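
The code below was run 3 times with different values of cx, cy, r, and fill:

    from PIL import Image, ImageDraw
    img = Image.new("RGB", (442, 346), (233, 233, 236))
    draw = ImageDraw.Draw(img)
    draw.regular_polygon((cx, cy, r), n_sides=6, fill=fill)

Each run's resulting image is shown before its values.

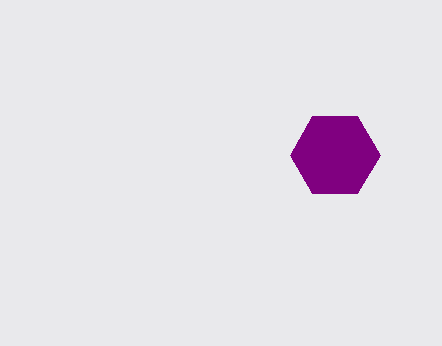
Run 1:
cx = 335
cy = 155
r = 45
fill = 'purple'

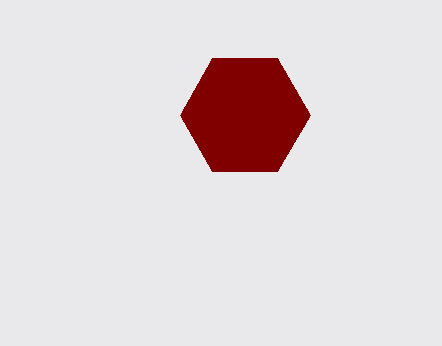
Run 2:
cx = 245, cy = 115, r = 65, fill = 'maroon'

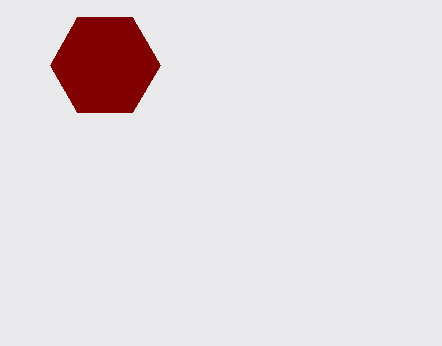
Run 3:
cx = 105; cy = 65; r = 55; fill = 'maroon'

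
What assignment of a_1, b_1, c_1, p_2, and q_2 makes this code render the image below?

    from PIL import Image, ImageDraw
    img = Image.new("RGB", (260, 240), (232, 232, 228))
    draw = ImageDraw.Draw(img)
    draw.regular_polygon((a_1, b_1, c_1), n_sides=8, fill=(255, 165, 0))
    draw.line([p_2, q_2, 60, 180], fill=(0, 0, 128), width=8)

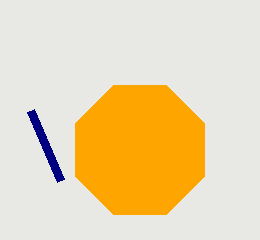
a_1 = 140; b_1 = 150; c_1 = 70; p_2 = 30; q_2 = 110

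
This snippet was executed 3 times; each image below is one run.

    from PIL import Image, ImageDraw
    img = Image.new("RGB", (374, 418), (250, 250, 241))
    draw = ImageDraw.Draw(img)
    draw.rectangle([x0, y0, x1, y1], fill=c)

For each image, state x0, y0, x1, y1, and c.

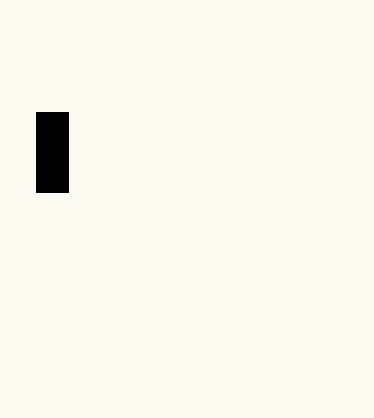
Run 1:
x0 = 36
y0 = 112
x1 = 68
y1 = 192
c = 'black'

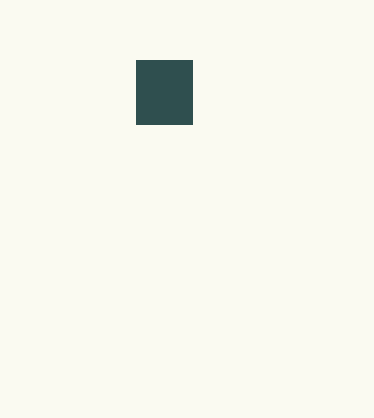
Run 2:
x0 = 136; y0 = 60; x1 = 192; y1 = 124; c = 'darkslategray'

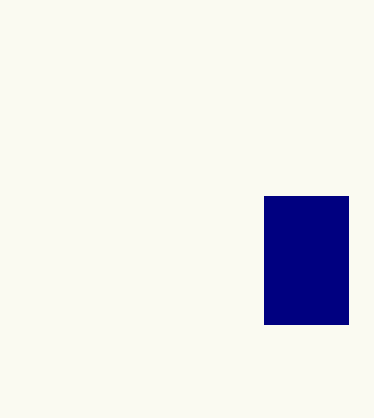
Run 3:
x0 = 264, y0 = 196, x1 = 348, y1 = 324, c = 'navy'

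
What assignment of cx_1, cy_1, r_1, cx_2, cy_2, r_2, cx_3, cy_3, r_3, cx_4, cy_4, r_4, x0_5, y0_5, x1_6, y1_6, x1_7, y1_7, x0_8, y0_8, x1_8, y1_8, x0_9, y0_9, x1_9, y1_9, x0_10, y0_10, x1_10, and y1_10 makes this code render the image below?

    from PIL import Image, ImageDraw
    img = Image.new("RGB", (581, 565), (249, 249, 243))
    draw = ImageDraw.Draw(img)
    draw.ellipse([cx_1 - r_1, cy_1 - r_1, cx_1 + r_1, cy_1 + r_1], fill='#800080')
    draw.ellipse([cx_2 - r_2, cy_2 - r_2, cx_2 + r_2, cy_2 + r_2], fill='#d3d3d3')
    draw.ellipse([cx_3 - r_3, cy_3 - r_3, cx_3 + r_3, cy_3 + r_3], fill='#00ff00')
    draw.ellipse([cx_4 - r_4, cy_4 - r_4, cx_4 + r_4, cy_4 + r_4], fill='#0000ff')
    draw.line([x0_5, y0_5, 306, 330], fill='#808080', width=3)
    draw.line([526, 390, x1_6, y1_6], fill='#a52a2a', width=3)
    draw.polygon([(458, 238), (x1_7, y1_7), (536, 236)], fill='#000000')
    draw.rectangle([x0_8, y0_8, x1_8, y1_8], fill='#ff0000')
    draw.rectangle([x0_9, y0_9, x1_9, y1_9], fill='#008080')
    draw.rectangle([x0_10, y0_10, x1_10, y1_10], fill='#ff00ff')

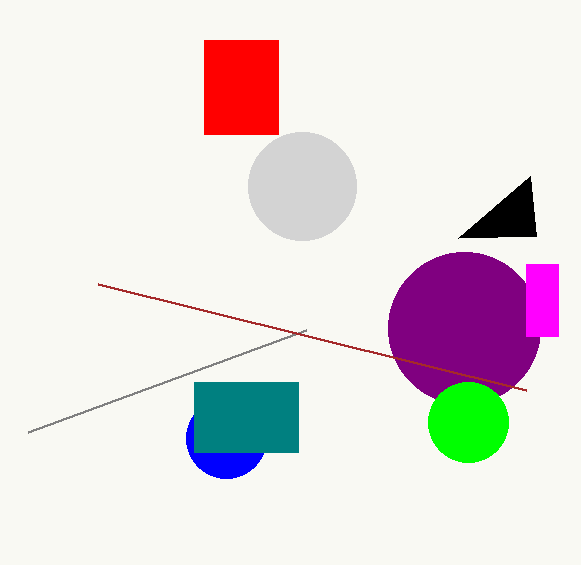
cx_1 = 464; cy_1 = 328; r_1 = 76; cx_2 = 302; cy_2 = 186; r_2 = 54; cx_3 = 468; cy_3 = 422; r_3 = 40; cx_4 = 226; cy_4 = 438; r_4 = 40; x0_5 = 28; y0_5 = 432; x1_6 = 98; y1_6 = 284; x1_7 = 530; y1_7 = 176; x0_8 = 204; y0_8 = 40; x1_8 = 278; y1_8 = 134; x0_9 = 194; y0_9 = 382; x1_9 = 298; y1_9 = 452; x0_10 = 526; y0_10 = 264; x1_10 = 558; y1_10 = 336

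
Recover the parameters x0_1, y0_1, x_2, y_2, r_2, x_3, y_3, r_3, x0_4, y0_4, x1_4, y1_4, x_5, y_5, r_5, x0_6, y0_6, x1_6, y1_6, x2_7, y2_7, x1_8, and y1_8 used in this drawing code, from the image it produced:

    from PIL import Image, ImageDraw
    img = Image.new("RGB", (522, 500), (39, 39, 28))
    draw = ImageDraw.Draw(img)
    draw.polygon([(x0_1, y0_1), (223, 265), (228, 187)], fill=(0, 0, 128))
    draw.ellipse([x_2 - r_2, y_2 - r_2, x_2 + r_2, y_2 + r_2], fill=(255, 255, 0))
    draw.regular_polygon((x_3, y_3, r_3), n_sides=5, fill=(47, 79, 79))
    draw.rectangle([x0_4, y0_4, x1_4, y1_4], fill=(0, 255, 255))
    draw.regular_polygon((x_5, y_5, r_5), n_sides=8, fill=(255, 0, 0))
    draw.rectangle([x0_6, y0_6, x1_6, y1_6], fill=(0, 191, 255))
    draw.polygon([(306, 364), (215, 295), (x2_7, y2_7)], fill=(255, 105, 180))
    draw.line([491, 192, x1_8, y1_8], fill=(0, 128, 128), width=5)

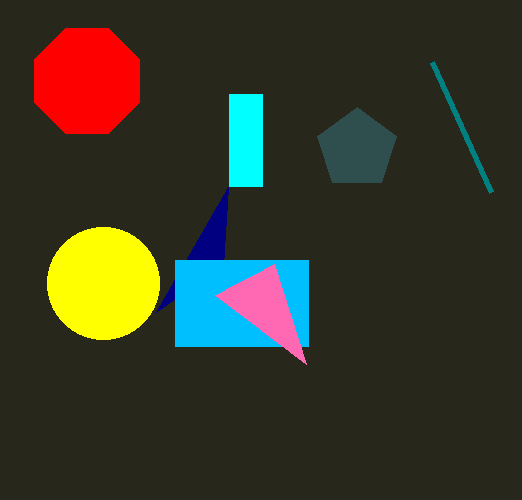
x0_1 = 156; y0_1 = 312; x_2 = 103; y_2 = 283; r_2 = 56; x_3 = 357; y_3 = 149; r_3 = 42; x0_4 = 229; y0_4 = 94; x1_4 = 262; y1_4 = 186; x_5 = 87; y_5 = 81; r_5 = 57; x0_6 = 175; y0_6 = 260; x1_6 = 308; y1_6 = 346; x2_7 = 274; y2_7 = 264; x1_8 = 432; y1_8 = 62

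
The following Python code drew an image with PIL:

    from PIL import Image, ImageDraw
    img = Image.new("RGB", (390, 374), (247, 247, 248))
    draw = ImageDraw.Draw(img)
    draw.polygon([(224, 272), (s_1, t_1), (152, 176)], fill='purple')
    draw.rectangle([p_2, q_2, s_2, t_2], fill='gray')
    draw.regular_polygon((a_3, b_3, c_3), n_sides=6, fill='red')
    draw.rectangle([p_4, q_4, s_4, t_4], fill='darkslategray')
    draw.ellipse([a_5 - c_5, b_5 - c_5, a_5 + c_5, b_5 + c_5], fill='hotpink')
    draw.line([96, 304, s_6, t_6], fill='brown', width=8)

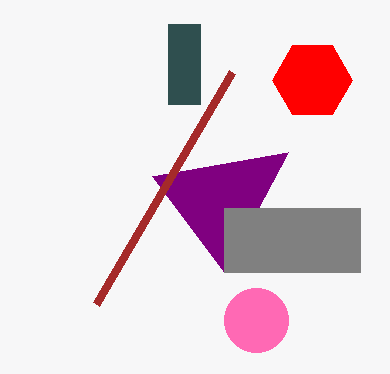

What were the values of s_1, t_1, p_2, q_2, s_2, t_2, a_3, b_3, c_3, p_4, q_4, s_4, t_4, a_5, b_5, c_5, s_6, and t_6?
s_1 = 288
t_1 = 152
p_2 = 224
q_2 = 208
s_2 = 360
t_2 = 272
a_3 = 312
b_3 = 80
c_3 = 40
p_4 = 168
q_4 = 24
s_4 = 200
t_4 = 104
a_5 = 256
b_5 = 320
c_5 = 32
s_6 = 232
t_6 = 72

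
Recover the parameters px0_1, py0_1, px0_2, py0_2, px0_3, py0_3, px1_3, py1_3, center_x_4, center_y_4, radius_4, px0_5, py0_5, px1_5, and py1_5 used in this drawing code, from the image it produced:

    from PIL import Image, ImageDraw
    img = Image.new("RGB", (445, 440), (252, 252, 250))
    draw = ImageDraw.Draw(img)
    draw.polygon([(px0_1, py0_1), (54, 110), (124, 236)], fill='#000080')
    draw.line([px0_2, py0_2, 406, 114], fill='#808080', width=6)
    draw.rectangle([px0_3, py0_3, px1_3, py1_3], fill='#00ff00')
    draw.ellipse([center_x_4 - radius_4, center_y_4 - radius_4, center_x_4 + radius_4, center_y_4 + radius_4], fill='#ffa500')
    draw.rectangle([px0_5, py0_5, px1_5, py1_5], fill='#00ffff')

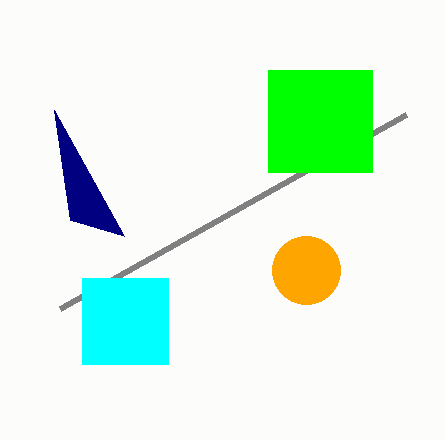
px0_1 = 70, py0_1 = 220, px0_2 = 60, py0_2 = 308, px0_3 = 268, py0_3 = 70, px1_3 = 372, py1_3 = 172, center_x_4 = 306, center_y_4 = 270, radius_4 = 34, px0_5 = 82, py0_5 = 278, px1_5 = 168, py1_5 = 364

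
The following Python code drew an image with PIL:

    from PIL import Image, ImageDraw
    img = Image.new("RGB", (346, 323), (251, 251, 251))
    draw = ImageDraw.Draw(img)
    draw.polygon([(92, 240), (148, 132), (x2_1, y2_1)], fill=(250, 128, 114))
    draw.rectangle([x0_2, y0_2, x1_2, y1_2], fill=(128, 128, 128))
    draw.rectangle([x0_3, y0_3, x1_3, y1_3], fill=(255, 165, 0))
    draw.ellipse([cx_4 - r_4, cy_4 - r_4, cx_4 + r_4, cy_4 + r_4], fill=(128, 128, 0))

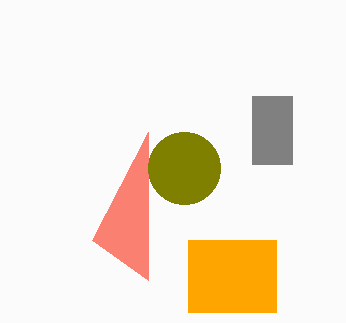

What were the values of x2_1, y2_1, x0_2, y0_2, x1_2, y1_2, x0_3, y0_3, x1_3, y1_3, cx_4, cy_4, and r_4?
x2_1 = 148; y2_1 = 280; x0_2 = 252; y0_2 = 96; x1_2 = 292; y1_2 = 164; x0_3 = 188; y0_3 = 240; x1_3 = 276; y1_3 = 312; cx_4 = 184; cy_4 = 168; r_4 = 36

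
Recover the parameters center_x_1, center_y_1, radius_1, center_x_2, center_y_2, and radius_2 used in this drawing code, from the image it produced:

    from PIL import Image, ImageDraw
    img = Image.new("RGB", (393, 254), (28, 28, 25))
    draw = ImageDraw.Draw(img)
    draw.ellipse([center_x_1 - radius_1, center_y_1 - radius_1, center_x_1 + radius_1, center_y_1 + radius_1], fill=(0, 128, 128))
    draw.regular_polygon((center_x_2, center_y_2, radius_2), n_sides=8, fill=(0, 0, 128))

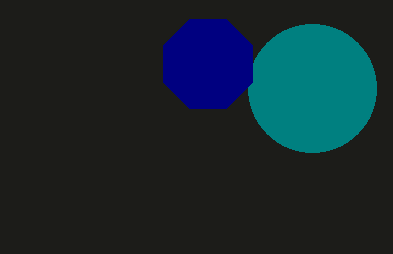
center_x_1 = 312
center_y_1 = 88
radius_1 = 64
center_x_2 = 208
center_y_2 = 64
radius_2 = 48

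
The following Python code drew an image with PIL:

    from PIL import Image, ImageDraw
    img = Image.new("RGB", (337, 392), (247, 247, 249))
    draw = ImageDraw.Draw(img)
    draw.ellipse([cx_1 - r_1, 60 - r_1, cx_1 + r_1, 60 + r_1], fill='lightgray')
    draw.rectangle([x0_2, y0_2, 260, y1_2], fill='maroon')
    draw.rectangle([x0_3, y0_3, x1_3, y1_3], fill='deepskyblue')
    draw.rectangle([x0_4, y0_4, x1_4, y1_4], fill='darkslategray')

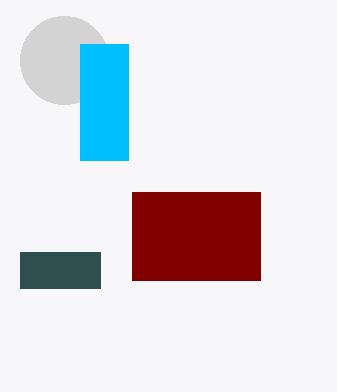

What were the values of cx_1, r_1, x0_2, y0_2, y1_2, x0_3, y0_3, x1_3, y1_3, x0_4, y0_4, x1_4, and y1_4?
cx_1 = 64
r_1 = 44
x0_2 = 132
y0_2 = 192
y1_2 = 280
x0_3 = 80
y0_3 = 44
x1_3 = 128
y1_3 = 160
x0_4 = 20
y0_4 = 252
x1_4 = 100
y1_4 = 288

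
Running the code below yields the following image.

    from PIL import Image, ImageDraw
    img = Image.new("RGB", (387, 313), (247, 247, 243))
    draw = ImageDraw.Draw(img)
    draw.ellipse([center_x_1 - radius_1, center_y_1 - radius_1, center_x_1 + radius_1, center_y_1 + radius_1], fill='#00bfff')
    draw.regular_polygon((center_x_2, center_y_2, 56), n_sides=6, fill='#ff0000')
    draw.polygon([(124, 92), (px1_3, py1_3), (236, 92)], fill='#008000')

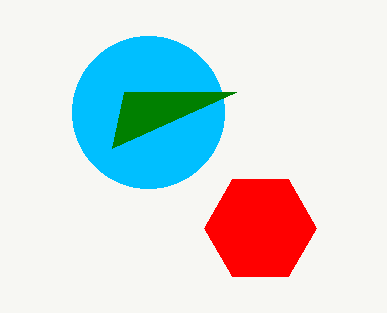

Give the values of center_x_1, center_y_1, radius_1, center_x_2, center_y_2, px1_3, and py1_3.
center_x_1 = 148, center_y_1 = 112, radius_1 = 76, center_x_2 = 260, center_y_2 = 228, px1_3 = 112, py1_3 = 148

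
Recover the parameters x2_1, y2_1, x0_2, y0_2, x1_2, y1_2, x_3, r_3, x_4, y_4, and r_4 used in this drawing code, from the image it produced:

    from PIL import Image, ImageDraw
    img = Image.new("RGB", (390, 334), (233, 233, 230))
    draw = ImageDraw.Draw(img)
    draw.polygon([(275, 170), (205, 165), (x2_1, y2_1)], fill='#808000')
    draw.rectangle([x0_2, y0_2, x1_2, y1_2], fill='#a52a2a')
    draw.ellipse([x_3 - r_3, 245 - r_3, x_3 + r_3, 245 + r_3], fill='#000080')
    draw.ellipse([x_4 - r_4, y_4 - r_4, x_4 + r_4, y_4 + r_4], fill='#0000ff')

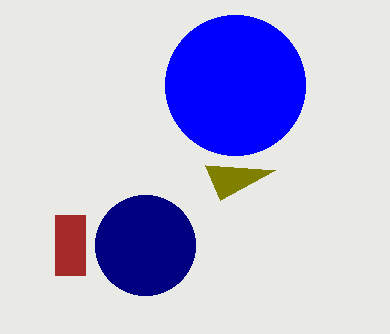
x2_1 = 220
y2_1 = 200
x0_2 = 55
y0_2 = 215
x1_2 = 85
y1_2 = 275
x_3 = 145
r_3 = 50
x_4 = 235
y_4 = 85
r_4 = 70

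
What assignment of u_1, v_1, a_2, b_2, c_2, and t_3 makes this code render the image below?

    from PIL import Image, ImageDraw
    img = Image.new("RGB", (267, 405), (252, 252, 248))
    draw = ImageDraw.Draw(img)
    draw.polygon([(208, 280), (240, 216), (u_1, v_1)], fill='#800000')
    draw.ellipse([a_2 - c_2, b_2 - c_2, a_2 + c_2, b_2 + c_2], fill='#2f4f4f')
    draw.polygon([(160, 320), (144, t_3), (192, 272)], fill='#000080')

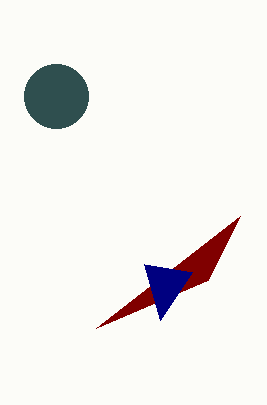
u_1 = 96, v_1 = 328, a_2 = 56, b_2 = 96, c_2 = 32, t_3 = 264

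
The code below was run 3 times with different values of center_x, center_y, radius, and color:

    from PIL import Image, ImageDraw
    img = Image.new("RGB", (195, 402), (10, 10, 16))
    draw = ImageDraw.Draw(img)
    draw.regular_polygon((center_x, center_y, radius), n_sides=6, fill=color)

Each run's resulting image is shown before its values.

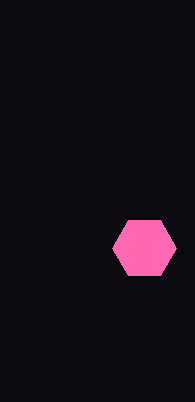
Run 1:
center_x = 144; center_y = 248; radius = 32; color = 'hotpink'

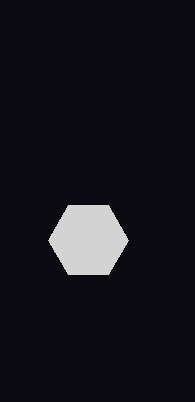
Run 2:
center_x = 88
center_y = 240
radius = 40
color = 'lightgray'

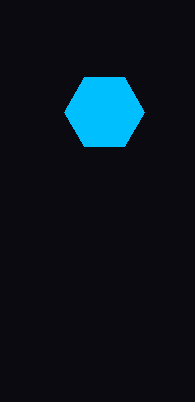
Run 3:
center_x = 104; center_y = 112; radius = 40; color = 'deepskyblue'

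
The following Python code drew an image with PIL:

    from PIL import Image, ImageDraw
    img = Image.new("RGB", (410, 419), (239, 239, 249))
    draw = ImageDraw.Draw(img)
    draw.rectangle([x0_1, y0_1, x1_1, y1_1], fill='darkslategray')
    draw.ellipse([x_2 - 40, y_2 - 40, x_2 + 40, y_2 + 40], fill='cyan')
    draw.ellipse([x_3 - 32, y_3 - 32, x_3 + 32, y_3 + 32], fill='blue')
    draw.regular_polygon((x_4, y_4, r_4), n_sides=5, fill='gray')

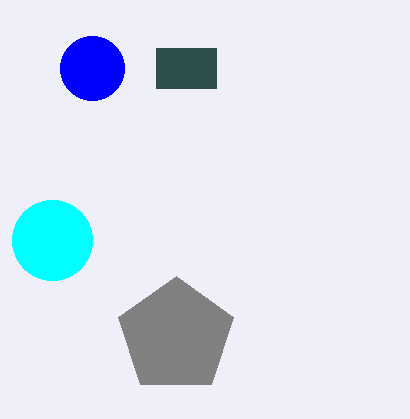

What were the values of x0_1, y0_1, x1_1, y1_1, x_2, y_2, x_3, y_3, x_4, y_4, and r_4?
x0_1 = 156, y0_1 = 48, x1_1 = 216, y1_1 = 88, x_2 = 52, y_2 = 240, x_3 = 92, y_3 = 68, x_4 = 176, y_4 = 336, r_4 = 60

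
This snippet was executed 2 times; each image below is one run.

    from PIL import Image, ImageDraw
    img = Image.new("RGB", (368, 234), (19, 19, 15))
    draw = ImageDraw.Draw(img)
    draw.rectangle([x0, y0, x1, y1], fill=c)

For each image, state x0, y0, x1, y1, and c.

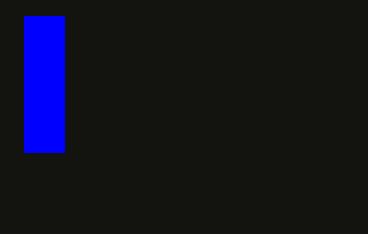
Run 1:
x0 = 24
y0 = 16
x1 = 64
y1 = 152
c = 'blue'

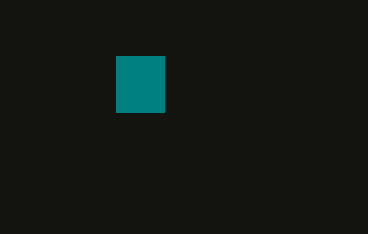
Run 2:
x0 = 116; y0 = 56; x1 = 164; y1 = 112; c = 'teal'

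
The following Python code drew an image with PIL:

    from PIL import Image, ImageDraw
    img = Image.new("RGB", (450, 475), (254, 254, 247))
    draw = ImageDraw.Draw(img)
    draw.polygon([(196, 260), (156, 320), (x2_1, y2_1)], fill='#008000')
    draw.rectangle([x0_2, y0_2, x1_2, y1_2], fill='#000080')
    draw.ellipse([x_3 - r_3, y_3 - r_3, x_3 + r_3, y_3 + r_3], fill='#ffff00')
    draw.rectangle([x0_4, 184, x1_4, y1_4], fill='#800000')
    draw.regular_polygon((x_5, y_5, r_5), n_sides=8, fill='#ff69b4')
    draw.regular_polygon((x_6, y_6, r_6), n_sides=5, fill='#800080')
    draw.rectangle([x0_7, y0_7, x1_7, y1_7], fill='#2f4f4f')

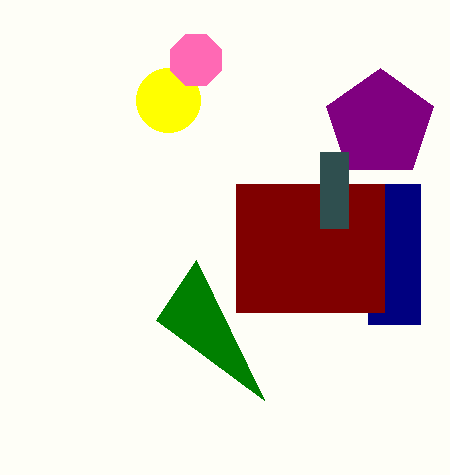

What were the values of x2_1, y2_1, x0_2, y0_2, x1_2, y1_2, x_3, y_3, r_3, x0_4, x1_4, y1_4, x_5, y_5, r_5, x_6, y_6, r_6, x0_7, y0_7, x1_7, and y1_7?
x2_1 = 264
y2_1 = 400
x0_2 = 368
y0_2 = 184
x1_2 = 420
y1_2 = 324
x_3 = 168
y_3 = 100
r_3 = 32
x0_4 = 236
x1_4 = 384
y1_4 = 312
x_5 = 196
y_5 = 60
r_5 = 28
x_6 = 380
y_6 = 124
r_6 = 56
x0_7 = 320
y0_7 = 152
x1_7 = 348
y1_7 = 228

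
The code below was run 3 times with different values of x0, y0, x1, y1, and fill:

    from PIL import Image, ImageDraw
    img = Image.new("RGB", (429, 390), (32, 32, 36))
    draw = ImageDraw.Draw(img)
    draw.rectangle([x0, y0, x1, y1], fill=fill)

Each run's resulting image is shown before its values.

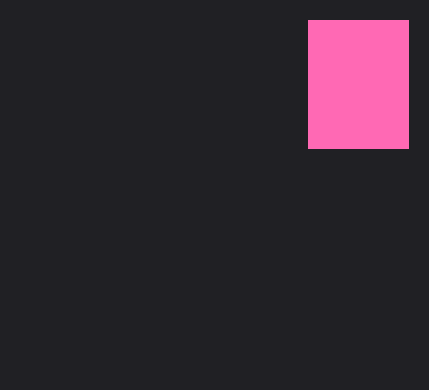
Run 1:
x0 = 308; y0 = 20; x1 = 408; y1 = 148; fill = 'hotpink'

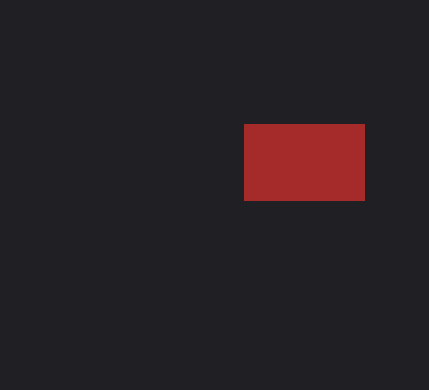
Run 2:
x0 = 244, y0 = 124, x1 = 364, y1 = 200, fill = 'brown'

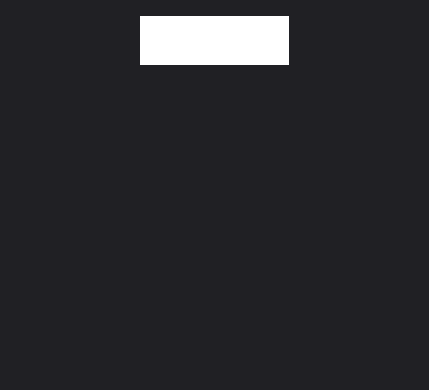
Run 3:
x0 = 140, y0 = 16, x1 = 288, y1 = 64, fill = 'white'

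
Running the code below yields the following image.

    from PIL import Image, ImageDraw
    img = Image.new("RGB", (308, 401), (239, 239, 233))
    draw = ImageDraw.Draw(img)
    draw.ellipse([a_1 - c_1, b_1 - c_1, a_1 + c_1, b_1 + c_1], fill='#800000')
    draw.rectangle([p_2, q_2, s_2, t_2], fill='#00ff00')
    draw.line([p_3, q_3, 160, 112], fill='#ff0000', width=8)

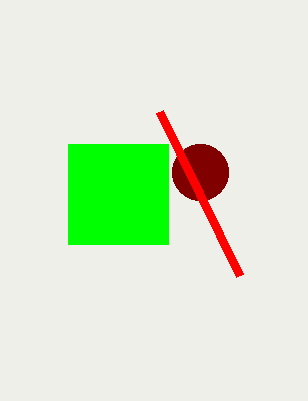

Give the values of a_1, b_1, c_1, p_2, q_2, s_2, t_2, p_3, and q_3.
a_1 = 200
b_1 = 172
c_1 = 28
p_2 = 68
q_2 = 144
s_2 = 168
t_2 = 244
p_3 = 240
q_3 = 276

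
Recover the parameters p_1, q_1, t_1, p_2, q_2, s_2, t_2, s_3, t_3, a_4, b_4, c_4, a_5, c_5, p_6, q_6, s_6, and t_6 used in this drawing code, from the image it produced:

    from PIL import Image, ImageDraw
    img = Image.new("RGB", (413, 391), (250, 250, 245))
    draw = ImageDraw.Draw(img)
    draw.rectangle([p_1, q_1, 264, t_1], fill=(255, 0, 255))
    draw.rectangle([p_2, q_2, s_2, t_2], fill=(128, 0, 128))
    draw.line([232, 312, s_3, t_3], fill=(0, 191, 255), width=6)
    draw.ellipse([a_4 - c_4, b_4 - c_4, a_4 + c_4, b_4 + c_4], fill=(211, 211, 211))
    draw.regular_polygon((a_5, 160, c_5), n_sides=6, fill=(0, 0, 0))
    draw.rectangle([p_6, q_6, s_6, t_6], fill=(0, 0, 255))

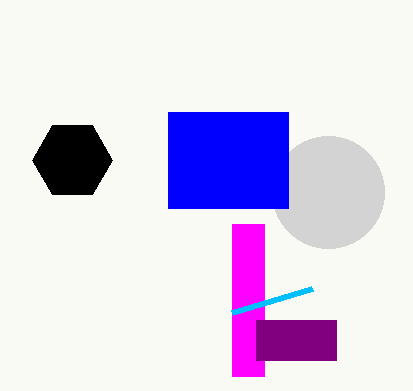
p_1 = 232; q_1 = 224; t_1 = 376; p_2 = 256; q_2 = 320; s_2 = 336; t_2 = 360; s_3 = 312; t_3 = 288; a_4 = 328; b_4 = 192; c_4 = 56; a_5 = 72; c_5 = 40; p_6 = 168; q_6 = 112; s_6 = 288; t_6 = 208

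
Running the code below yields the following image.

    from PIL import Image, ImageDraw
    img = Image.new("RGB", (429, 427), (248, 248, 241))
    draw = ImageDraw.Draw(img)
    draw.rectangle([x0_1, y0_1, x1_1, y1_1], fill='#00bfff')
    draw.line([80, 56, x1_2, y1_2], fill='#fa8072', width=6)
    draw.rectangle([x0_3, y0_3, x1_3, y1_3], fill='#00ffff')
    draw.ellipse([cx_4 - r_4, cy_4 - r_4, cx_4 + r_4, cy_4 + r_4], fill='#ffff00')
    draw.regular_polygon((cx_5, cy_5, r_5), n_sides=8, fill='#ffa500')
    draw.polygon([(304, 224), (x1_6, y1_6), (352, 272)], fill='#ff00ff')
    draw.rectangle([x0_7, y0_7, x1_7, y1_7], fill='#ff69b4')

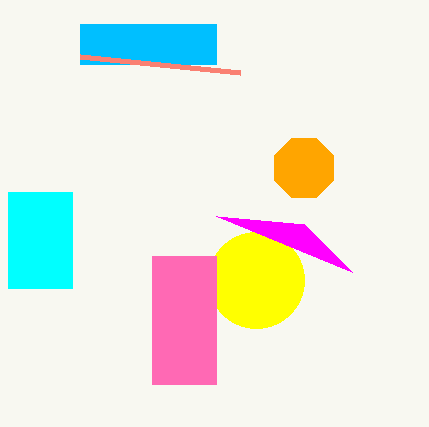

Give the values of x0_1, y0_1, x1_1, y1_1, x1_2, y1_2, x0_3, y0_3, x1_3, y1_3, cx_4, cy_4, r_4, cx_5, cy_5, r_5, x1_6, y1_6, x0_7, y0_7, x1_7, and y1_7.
x0_1 = 80, y0_1 = 24, x1_1 = 216, y1_1 = 64, x1_2 = 240, y1_2 = 72, x0_3 = 8, y0_3 = 192, x1_3 = 72, y1_3 = 288, cx_4 = 256, cy_4 = 280, r_4 = 48, cx_5 = 304, cy_5 = 168, r_5 = 32, x1_6 = 216, y1_6 = 216, x0_7 = 152, y0_7 = 256, x1_7 = 216, y1_7 = 384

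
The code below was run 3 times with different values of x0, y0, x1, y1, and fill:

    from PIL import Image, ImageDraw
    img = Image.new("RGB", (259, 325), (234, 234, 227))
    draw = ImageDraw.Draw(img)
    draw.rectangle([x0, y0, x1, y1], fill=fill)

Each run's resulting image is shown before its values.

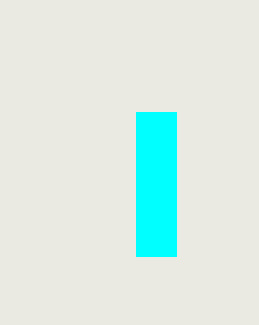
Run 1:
x0 = 136, y0 = 112, x1 = 176, y1 = 256, fill = 'cyan'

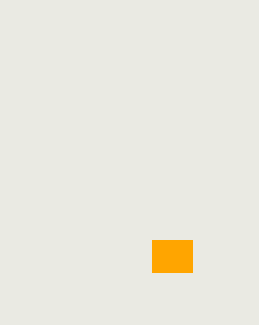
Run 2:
x0 = 152; y0 = 240; x1 = 192; y1 = 272; fill = 'orange'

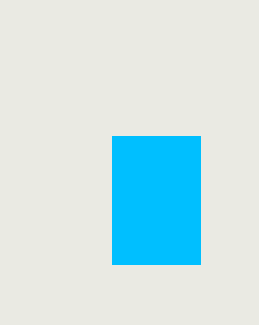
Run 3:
x0 = 112, y0 = 136, x1 = 200, y1 = 264, fill = 'deepskyblue'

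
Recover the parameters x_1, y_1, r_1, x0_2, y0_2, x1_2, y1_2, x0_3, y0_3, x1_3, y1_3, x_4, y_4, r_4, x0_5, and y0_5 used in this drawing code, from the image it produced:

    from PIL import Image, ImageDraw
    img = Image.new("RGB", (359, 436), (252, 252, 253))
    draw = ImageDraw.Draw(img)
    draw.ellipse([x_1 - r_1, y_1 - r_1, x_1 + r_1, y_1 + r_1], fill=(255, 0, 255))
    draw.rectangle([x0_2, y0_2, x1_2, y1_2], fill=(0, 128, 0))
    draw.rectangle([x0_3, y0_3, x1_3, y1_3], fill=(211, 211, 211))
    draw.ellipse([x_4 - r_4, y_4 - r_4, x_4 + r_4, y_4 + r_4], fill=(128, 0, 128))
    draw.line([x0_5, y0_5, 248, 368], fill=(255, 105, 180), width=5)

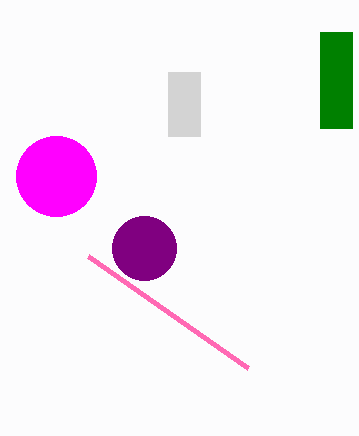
x_1 = 56; y_1 = 176; r_1 = 40; x0_2 = 320; y0_2 = 32; x1_2 = 352; y1_2 = 128; x0_3 = 168; y0_3 = 72; x1_3 = 200; y1_3 = 136; x_4 = 144; y_4 = 248; r_4 = 32; x0_5 = 88; y0_5 = 256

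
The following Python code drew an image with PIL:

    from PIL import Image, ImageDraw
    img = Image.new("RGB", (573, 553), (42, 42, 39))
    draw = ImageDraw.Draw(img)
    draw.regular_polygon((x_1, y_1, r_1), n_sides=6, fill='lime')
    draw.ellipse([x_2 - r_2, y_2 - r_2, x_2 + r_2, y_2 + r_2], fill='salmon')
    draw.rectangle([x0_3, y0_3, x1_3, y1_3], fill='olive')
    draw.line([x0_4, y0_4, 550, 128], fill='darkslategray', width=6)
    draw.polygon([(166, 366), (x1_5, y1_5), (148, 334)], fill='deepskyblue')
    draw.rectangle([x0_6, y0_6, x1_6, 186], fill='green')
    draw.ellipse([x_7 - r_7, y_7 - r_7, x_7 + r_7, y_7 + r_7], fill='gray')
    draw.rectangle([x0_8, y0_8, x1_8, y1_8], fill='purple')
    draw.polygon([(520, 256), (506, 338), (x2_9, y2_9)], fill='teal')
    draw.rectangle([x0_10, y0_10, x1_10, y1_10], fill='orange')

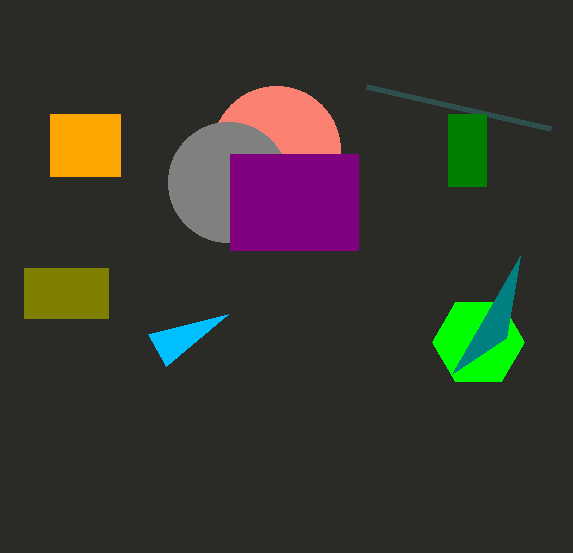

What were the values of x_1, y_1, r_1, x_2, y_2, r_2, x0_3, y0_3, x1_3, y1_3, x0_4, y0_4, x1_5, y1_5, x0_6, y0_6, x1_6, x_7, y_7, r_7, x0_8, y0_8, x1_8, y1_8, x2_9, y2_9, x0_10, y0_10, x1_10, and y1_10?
x_1 = 478, y_1 = 342, r_1 = 46, x_2 = 276, y_2 = 150, r_2 = 64, x0_3 = 24, y0_3 = 268, x1_3 = 108, y1_3 = 318, x0_4 = 366, y0_4 = 86, x1_5 = 228, y1_5 = 314, x0_6 = 448, y0_6 = 114, x1_6 = 486, x_7 = 228, y_7 = 182, r_7 = 60, x0_8 = 230, y0_8 = 154, x1_8 = 358, y1_8 = 250, x2_9 = 452, y2_9 = 374, x0_10 = 50, y0_10 = 114, x1_10 = 120, y1_10 = 176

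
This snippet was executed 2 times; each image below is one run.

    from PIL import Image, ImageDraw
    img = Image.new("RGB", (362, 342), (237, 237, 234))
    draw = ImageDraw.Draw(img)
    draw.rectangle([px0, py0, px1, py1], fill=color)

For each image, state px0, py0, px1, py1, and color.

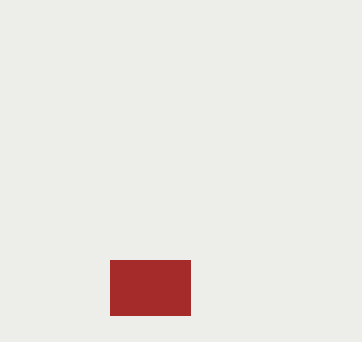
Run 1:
px0 = 110, py0 = 260, px1 = 190, py1 = 315, color = 'brown'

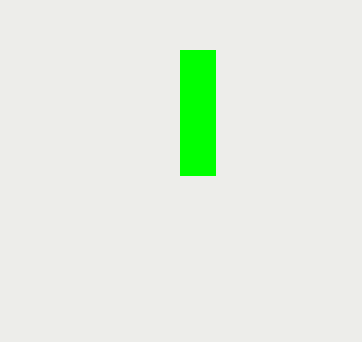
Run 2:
px0 = 180, py0 = 50, px1 = 215, py1 = 175, color = 'lime'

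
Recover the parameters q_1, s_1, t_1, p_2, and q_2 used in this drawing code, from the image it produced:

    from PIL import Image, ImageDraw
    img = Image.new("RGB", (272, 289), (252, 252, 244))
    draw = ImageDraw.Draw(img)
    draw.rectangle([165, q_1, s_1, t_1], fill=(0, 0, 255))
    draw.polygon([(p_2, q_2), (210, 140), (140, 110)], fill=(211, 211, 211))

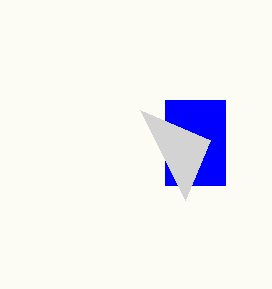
q_1 = 100, s_1 = 225, t_1 = 185, p_2 = 185, q_2 = 200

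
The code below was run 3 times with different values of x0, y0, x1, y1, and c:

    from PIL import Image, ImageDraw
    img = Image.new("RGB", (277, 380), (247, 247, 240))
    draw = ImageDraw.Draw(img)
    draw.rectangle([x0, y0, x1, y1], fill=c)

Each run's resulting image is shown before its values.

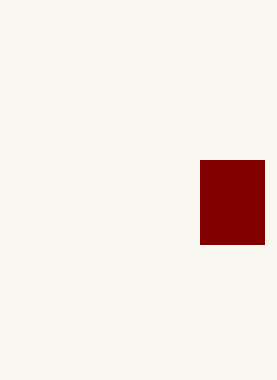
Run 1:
x0 = 200; y0 = 160; x1 = 264; y1 = 244; c = 'maroon'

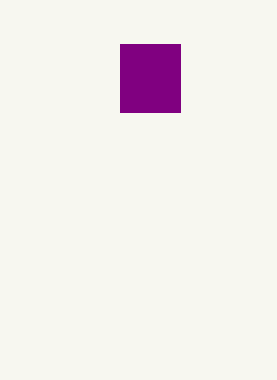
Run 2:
x0 = 120
y0 = 44
x1 = 180
y1 = 112
c = 'purple'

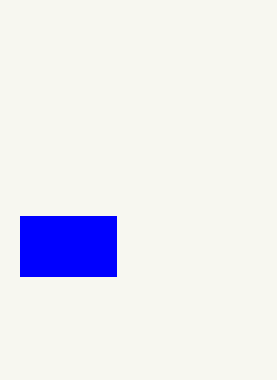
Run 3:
x0 = 20
y0 = 216
x1 = 116
y1 = 276
c = 'blue'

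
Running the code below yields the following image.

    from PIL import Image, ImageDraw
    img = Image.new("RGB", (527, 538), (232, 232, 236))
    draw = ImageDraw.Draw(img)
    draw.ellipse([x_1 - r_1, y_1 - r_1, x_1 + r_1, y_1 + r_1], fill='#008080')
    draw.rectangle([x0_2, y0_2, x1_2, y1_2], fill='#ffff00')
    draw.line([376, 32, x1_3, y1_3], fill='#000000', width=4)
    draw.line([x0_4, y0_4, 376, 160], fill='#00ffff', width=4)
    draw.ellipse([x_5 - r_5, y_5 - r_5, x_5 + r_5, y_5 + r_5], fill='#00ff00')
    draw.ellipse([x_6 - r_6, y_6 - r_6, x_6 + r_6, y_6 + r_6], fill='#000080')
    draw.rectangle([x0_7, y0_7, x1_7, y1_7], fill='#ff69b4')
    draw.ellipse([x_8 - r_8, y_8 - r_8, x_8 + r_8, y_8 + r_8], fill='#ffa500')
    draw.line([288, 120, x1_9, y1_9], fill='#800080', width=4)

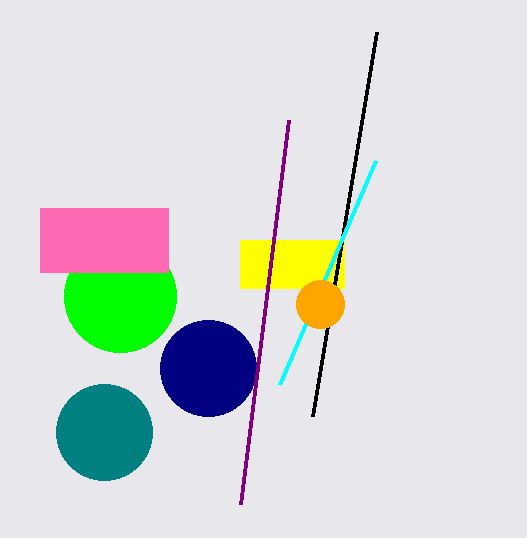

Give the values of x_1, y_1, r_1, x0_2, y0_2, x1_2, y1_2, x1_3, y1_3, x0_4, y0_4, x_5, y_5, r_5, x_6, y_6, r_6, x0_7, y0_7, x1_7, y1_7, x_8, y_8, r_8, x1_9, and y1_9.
x_1 = 104, y_1 = 432, r_1 = 48, x0_2 = 240, y0_2 = 240, x1_2 = 344, y1_2 = 288, x1_3 = 312, y1_3 = 416, x0_4 = 280, y0_4 = 384, x_5 = 120, y_5 = 296, r_5 = 56, x_6 = 208, y_6 = 368, r_6 = 48, x0_7 = 40, y0_7 = 208, x1_7 = 168, y1_7 = 272, x_8 = 320, y_8 = 304, r_8 = 24, x1_9 = 240, y1_9 = 504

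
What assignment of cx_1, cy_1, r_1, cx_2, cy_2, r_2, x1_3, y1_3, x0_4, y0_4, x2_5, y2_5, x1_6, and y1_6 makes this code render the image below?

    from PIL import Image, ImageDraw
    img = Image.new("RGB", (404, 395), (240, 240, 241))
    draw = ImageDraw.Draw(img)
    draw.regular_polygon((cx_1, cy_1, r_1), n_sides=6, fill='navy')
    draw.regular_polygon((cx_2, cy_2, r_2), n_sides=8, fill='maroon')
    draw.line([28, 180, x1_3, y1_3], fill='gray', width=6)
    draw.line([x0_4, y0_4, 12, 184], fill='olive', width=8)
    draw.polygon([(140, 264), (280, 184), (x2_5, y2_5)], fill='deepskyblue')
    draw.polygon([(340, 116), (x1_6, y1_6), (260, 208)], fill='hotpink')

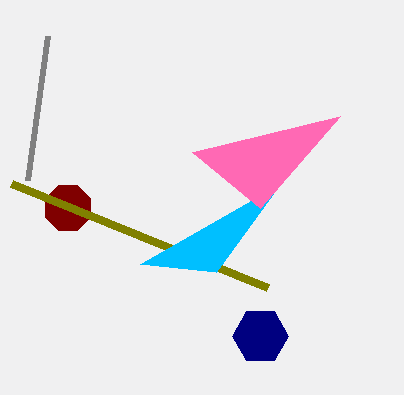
cx_1 = 260
cy_1 = 336
r_1 = 28
cx_2 = 68
cy_2 = 208
r_2 = 24
x1_3 = 48
y1_3 = 36
x0_4 = 268
y0_4 = 288
x2_5 = 216
y2_5 = 272
x1_6 = 192
y1_6 = 152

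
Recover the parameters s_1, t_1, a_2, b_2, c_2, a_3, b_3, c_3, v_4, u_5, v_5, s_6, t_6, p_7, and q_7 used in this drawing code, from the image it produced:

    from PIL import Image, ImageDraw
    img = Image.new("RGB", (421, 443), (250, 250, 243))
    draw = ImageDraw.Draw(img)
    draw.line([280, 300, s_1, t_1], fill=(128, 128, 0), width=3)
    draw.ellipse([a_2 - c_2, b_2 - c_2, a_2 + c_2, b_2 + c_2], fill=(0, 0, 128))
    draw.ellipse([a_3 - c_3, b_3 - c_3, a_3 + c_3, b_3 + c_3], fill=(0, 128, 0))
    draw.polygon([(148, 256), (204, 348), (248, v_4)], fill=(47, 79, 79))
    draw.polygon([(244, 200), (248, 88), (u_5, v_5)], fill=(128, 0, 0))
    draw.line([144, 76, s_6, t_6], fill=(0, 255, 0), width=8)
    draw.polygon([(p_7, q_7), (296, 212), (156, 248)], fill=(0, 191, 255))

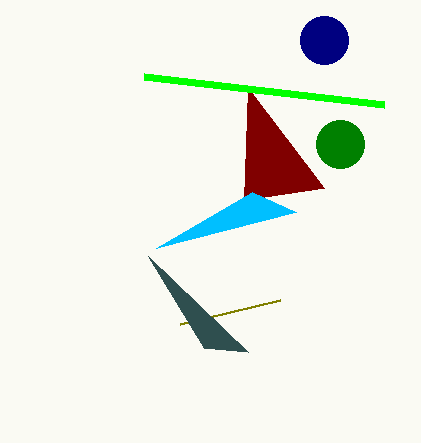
s_1 = 180; t_1 = 324; a_2 = 324; b_2 = 40; c_2 = 24; a_3 = 340; b_3 = 144; c_3 = 24; v_4 = 352; u_5 = 324; v_5 = 188; s_6 = 384; t_6 = 104; p_7 = 252; q_7 = 192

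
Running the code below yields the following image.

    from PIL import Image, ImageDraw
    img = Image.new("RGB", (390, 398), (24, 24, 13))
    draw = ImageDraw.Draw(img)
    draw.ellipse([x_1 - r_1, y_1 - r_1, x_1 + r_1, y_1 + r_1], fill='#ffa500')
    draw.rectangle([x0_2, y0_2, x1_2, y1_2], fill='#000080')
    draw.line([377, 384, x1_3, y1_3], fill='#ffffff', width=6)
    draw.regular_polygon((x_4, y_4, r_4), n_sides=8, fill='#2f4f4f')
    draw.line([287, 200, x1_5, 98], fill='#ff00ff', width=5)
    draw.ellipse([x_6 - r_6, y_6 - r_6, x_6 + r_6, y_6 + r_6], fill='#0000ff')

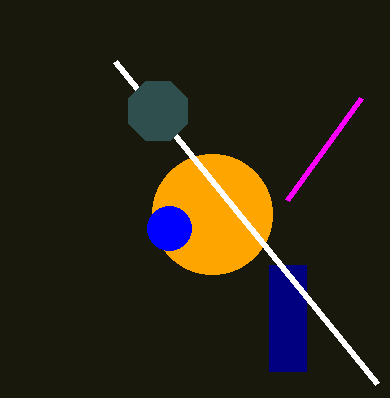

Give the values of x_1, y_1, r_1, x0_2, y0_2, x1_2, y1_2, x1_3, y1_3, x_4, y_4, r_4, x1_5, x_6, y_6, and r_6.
x_1 = 212, y_1 = 214, r_1 = 60, x0_2 = 269, y0_2 = 265, x1_2 = 306, y1_2 = 371, x1_3 = 115, y1_3 = 62, x_4 = 158, y_4 = 111, r_4 = 32, x1_5 = 361, x_6 = 169, y_6 = 228, r_6 = 22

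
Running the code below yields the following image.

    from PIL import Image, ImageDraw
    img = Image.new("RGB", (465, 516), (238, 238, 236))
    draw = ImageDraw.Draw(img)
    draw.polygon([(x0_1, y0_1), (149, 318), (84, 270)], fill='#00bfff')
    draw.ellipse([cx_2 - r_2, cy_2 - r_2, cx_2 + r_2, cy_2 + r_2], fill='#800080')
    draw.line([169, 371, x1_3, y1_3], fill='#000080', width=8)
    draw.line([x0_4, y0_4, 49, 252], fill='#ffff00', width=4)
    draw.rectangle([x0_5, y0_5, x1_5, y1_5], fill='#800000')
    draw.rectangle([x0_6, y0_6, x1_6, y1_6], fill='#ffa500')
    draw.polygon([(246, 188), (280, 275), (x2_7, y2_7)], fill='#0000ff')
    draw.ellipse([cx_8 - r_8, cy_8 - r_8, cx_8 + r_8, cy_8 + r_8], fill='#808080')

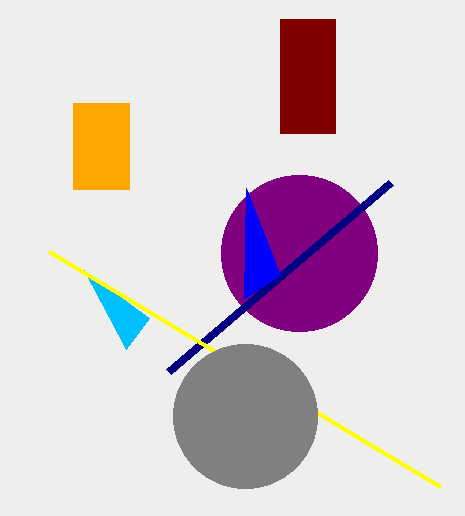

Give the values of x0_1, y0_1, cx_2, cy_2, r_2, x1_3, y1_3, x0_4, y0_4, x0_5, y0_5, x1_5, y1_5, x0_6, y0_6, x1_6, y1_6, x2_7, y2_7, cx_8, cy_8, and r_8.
x0_1 = 126, y0_1 = 349, cx_2 = 299, cy_2 = 253, r_2 = 78, x1_3 = 391, y1_3 = 182, x0_4 = 440, y0_4 = 487, x0_5 = 280, y0_5 = 19, x1_5 = 335, y1_5 = 133, x0_6 = 73, y0_6 = 103, x1_6 = 129, y1_6 = 189, x2_7 = 244, y2_7 = 299, cx_8 = 245, cy_8 = 416, r_8 = 72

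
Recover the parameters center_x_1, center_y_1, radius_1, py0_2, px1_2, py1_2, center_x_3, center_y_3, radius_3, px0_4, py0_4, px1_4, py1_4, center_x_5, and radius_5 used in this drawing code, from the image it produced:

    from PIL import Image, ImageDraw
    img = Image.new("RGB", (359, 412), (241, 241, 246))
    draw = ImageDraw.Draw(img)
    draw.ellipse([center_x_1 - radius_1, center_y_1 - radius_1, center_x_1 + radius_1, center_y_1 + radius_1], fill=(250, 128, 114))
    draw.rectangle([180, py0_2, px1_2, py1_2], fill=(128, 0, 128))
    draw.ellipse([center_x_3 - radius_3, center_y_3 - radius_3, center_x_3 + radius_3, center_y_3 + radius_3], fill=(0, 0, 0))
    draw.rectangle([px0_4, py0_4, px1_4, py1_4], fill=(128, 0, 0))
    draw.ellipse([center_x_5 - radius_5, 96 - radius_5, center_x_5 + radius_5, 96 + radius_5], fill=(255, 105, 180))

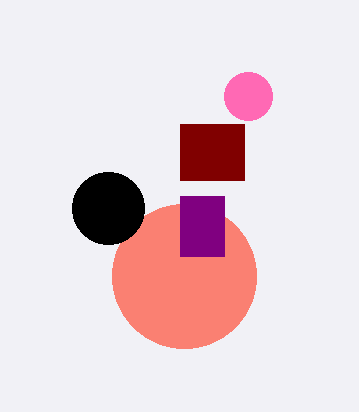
center_x_1 = 184; center_y_1 = 276; radius_1 = 72; py0_2 = 196; px1_2 = 224; py1_2 = 256; center_x_3 = 108; center_y_3 = 208; radius_3 = 36; px0_4 = 180; py0_4 = 124; px1_4 = 244; py1_4 = 180; center_x_5 = 248; radius_5 = 24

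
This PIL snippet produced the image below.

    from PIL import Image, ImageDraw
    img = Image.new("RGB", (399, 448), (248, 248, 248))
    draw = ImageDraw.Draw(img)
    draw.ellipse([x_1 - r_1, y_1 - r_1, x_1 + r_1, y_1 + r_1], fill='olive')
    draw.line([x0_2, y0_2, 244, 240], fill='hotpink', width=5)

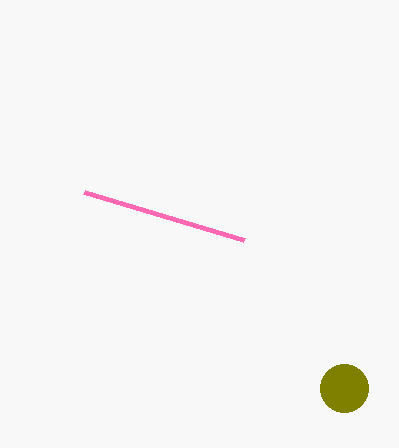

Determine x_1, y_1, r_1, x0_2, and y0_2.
x_1 = 344, y_1 = 388, r_1 = 24, x0_2 = 84, y0_2 = 192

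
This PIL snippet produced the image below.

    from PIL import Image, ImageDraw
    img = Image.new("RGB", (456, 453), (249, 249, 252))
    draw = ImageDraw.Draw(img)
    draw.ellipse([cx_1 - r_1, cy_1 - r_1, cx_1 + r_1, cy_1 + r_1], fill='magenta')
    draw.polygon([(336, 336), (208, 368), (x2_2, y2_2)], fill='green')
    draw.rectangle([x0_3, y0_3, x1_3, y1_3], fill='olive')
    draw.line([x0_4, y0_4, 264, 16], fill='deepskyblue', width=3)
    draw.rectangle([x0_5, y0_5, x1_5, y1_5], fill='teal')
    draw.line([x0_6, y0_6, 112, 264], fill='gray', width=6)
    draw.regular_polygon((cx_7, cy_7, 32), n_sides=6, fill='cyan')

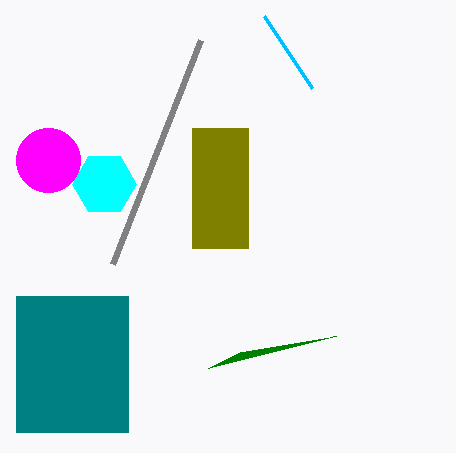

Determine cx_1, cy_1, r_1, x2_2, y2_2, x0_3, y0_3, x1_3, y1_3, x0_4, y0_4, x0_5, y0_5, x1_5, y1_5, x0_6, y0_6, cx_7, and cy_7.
cx_1 = 48
cy_1 = 160
r_1 = 32
x2_2 = 240
y2_2 = 352
x0_3 = 192
y0_3 = 128
x1_3 = 248
y1_3 = 248
x0_4 = 312
y0_4 = 88
x0_5 = 16
y0_5 = 296
x1_5 = 128
y1_5 = 432
x0_6 = 200
y0_6 = 40
cx_7 = 104
cy_7 = 184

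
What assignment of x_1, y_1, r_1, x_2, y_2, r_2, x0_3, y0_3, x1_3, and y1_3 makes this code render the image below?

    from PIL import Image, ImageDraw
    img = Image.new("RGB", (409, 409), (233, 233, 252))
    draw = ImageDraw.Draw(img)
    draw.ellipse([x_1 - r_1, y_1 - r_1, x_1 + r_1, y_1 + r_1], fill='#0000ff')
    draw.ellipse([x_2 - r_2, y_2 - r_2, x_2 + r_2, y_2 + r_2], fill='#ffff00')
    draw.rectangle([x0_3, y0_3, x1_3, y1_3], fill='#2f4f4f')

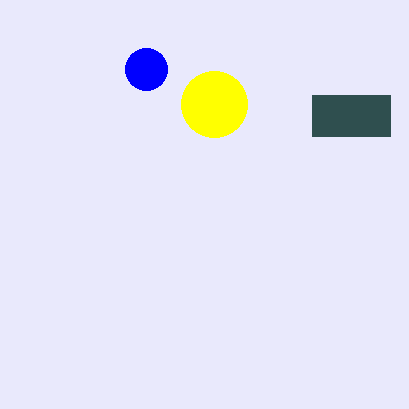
x_1 = 146, y_1 = 69, r_1 = 21, x_2 = 214, y_2 = 104, r_2 = 33, x0_3 = 312, y0_3 = 95, x1_3 = 390, y1_3 = 136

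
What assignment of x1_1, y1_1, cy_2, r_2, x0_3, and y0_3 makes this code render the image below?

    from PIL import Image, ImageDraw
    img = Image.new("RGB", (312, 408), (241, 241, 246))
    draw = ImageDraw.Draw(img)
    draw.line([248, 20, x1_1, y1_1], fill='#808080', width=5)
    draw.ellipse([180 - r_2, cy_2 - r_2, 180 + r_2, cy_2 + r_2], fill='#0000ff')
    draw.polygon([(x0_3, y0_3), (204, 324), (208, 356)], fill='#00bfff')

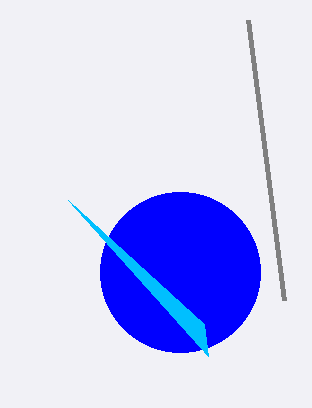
x1_1 = 284, y1_1 = 300, cy_2 = 272, r_2 = 80, x0_3 = 68, y0_3 = 200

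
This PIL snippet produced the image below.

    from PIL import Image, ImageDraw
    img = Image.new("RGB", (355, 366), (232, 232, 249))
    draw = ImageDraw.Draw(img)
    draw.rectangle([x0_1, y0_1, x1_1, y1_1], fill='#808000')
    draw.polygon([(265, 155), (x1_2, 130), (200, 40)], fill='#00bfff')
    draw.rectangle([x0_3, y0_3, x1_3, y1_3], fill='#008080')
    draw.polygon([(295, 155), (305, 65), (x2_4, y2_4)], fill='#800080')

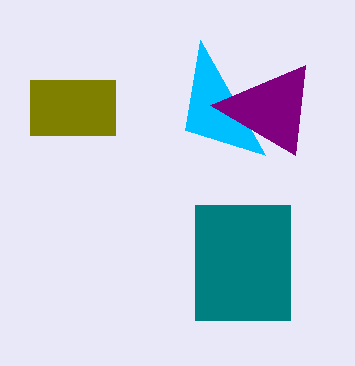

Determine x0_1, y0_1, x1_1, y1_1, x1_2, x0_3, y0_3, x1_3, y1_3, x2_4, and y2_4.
x0_1 = 30; y0_1 = 80; x1_1 = 115; y1_1 = 135; x1_2 = 185; x0_3 = 195; y0_3 = 205; x1_3 = 290; y1_3 = 320; x2_4 = 210; y2_4 = 105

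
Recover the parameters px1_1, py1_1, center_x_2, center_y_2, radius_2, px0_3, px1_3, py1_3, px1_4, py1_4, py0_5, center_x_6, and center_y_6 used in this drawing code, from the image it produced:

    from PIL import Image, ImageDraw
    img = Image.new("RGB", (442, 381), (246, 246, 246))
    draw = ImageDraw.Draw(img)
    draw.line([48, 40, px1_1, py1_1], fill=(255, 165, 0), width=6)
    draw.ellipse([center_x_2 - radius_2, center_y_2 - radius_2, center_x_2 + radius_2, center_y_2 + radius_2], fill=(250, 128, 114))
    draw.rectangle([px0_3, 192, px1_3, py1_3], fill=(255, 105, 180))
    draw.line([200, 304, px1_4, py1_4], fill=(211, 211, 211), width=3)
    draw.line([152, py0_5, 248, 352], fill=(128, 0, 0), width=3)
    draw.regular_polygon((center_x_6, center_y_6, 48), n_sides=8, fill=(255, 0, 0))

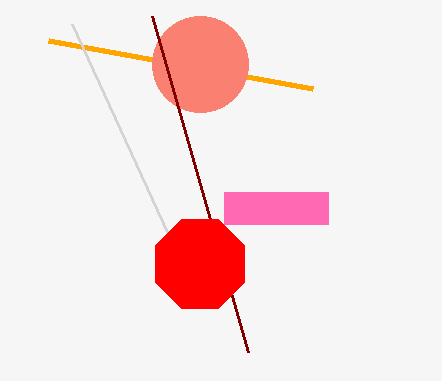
px1_1 = 312; py1_1 = 88; center_x_2 = 200; center_y_2 = 64; radius_2 = 48; px0_3 = 224; px1_3 = 328; py1_3 = 224; px1_4 = 72; py1_4 = 24; py0_5 = 16; center_x_6 = 200; center_y_6 = 264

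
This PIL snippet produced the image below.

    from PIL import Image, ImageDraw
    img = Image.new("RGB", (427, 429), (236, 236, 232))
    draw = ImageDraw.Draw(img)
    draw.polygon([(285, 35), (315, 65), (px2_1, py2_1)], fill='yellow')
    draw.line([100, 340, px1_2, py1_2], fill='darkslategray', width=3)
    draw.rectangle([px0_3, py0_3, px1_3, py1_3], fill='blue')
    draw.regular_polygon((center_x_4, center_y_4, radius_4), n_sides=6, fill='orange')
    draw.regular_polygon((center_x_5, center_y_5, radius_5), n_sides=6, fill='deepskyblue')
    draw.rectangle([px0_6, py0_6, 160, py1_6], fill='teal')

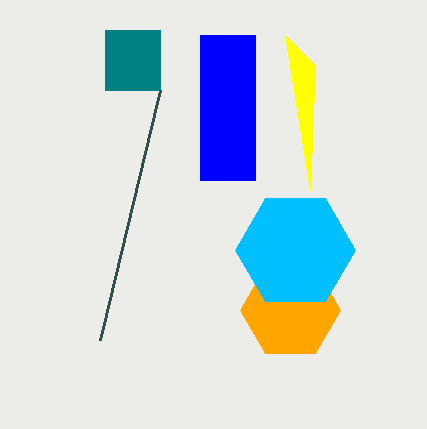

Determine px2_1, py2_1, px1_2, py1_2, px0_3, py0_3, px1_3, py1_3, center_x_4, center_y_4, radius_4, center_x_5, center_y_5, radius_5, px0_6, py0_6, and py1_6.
px2_1 = 310, py2_1 = 190, px1_2 = 160, py1_2 = 90, px0_3 = 200, py0_3 = 35, px1_3 = 255, py1_3 = 180, center_x_4 = 290, center_y_4 = 310, radius_4 = 50, center_x_5 = 295, center_y_5 = 250, radius_5 = 60, px0_6 = 105, py0_6 = 30, py1_6 = 90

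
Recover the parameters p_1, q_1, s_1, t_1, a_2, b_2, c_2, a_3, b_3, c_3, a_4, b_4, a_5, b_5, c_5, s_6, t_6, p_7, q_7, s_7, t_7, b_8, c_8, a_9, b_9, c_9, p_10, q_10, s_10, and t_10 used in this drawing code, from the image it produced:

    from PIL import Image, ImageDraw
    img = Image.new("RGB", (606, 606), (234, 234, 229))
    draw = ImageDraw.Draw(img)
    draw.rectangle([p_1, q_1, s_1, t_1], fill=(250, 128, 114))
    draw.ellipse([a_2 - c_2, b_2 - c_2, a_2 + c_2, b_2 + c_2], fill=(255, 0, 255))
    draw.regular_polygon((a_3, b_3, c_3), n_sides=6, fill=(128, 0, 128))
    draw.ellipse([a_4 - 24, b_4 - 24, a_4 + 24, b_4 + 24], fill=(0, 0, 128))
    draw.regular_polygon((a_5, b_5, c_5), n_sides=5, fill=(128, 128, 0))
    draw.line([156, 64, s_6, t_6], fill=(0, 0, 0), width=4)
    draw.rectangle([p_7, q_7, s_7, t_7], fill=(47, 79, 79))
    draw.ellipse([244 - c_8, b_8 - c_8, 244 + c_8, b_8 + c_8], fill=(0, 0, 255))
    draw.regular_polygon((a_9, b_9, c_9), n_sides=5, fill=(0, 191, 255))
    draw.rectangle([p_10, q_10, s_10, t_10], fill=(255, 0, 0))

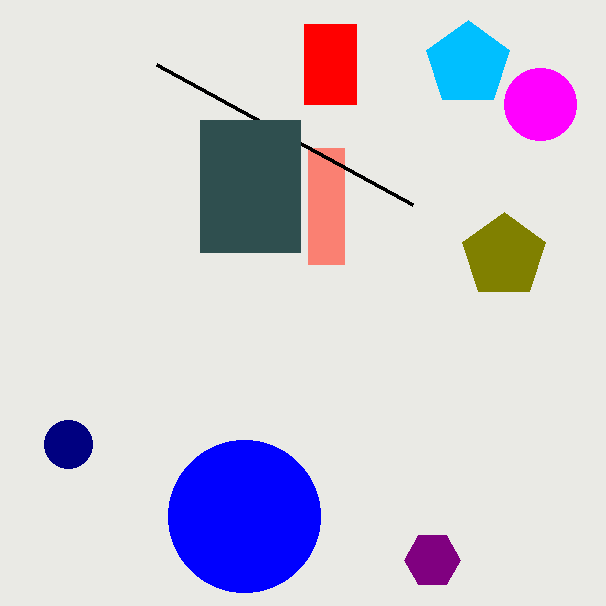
p_1 = 308; q_1 = 148; s_1 = 344; t_1 = 264; a_2 = 540; b_2 = 104; c_2 = 36; a_3 = 432; b_3 = 560; c_3 = 28; a_4 = 68; b_4 = 444; a_5 = 504; b_5 = 256; c_5 = 44; s_6 = 412; t_6 = 204; p_7 = 200; q_7 = 120; s_7 = 300; t_7 = 252; b_8 = 516; c_8 = 76; a_9 = 468; b_9 = 64; c_9 = 44; p_10 = 304; q_10 = 24; s_10 = 356; t_10 = 104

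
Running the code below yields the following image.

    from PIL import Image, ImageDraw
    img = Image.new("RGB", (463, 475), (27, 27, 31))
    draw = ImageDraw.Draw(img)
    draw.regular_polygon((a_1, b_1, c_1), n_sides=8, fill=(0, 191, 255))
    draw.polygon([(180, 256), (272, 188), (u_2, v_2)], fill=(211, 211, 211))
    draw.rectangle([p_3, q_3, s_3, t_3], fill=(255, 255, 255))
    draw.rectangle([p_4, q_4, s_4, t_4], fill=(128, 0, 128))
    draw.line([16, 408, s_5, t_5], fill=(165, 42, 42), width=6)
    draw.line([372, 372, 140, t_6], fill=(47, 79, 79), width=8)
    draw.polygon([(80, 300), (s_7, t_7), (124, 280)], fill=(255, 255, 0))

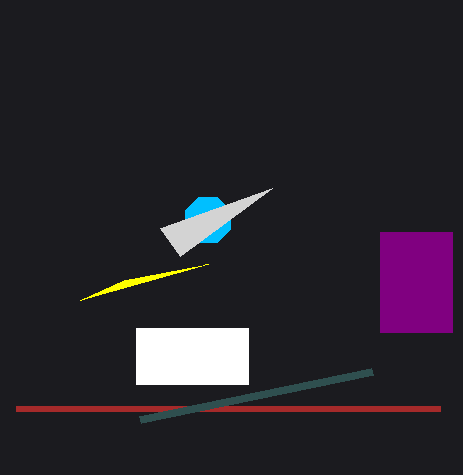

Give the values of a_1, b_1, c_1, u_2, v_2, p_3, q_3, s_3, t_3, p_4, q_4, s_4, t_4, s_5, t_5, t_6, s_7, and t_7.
a_1 = 208, b_1 = 220, c_1 = 24, u_2 = 160, v_2 = 228, p_3 = 136, q_3 = 328, s_3 = 248, t_3 = 384, p_4 = 380, q_4 = 232, s_4 = 452, t_4 = 332, s_5 = 440, t_5 = 408, t_6 = 420, s_7 = 208, t_7 = 264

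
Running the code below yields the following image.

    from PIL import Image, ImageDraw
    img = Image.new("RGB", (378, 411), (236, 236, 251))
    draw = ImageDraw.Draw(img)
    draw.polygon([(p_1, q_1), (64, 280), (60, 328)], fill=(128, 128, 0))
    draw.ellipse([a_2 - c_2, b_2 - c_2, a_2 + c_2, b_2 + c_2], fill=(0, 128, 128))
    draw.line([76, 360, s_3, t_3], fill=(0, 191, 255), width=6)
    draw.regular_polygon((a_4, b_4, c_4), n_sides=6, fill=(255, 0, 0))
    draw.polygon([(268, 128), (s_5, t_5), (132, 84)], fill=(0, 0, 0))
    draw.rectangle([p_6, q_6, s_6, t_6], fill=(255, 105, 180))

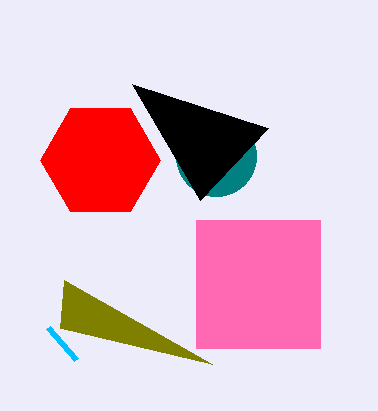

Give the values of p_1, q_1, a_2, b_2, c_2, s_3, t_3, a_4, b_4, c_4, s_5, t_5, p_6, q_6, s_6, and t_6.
p_1 = 212; q_1 = 364; a_2 = 216; b_2 = 156; c_2 = 40; s_3 = 48; t_3 = 328; a_4 = 100; b_4 = 160; c_4 = 60; s_5 = 200; t_5 = 200; p_6 = 196; q_6 = 220; s_6 = 320; t_6 = 348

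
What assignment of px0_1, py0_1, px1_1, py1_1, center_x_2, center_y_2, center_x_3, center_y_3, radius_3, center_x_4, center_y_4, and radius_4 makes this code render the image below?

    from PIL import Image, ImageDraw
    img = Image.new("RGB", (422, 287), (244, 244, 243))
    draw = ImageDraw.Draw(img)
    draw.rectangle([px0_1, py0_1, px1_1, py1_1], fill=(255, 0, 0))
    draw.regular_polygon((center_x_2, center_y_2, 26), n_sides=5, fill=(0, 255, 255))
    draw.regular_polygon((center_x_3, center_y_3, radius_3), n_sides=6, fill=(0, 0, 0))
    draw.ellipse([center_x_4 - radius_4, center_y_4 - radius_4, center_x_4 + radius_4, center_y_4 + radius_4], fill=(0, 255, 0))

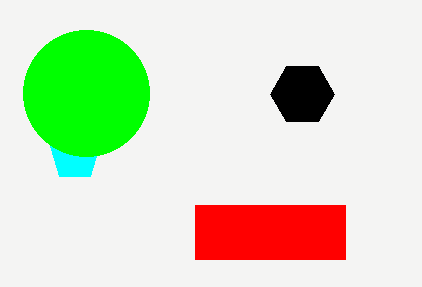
px0_1 = 195, py0_1 = 205, px1_1 = 345, py1_1 = 259, center_x_2 = 75, center_y_2 = 155, center_x_3 = 302, center_y_3 = 94, radius_3 = 32, center_x_4 = 86, center_y_4 = 93, radius_4 = 63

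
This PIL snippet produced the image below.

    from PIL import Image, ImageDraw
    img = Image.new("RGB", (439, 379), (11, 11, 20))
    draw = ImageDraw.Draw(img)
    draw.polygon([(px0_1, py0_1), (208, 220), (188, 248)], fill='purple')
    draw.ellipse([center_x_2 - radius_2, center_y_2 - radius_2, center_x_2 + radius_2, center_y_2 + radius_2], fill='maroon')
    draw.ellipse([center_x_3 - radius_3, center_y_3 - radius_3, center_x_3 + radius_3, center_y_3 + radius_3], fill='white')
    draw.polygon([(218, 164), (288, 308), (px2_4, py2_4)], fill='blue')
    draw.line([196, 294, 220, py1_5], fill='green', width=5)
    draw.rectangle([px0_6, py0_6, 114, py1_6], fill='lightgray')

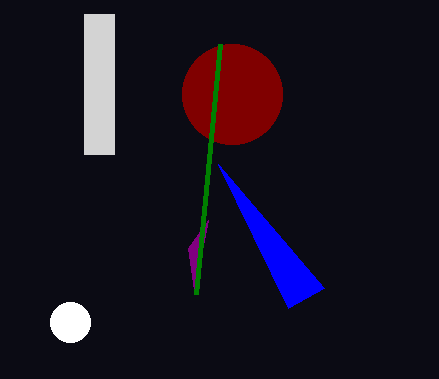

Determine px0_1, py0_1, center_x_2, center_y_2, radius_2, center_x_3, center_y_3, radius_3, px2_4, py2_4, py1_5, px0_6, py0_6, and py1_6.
px0_1 = 194
py0_1 = 290
center_x_2 = 232
center_y_2 = 94
radius_2 = 50
center_x_3 = 70
center_y_3 = 322
radius_3 = 20
px2_4 = 324
py2_4 = 288
py1_5 = 44
px0_6 = 84
py0_6 = 14
py1_6 = 154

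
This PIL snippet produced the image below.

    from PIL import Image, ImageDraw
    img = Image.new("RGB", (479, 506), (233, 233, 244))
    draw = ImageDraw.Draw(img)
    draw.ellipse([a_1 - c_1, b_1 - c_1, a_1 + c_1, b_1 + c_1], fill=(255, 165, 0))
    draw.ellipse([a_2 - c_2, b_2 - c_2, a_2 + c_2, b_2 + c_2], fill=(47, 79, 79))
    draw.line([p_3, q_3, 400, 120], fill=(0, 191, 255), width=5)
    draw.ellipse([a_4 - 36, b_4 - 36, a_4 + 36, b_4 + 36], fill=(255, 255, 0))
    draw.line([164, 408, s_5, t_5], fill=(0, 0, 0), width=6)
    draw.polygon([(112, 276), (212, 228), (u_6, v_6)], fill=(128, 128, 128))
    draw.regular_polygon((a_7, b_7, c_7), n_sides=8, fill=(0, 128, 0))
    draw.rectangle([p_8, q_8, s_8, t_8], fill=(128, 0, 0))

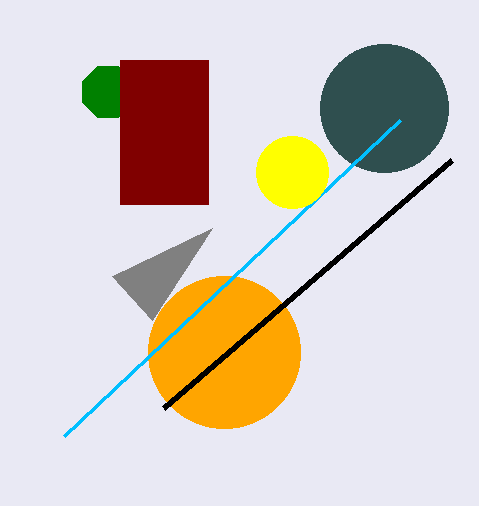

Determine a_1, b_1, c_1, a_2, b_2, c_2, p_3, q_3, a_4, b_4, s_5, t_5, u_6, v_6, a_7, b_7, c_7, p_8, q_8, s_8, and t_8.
a_1 = 224, b_1 = 352, c_1 = 76, a_2 = 384, b_2 = 108, c_2 = 64, p_3 = 64, q_3 = 436, a_4 = 292, b_4 = 172, s_5 = 452, t_5 = 160, u_6 = 152, v_6 = 320, a_7 = 108, b_7 = 92, c_7 = 28, p_8 = 120, q_8 = 60, s_8 = 208, t_8 = 204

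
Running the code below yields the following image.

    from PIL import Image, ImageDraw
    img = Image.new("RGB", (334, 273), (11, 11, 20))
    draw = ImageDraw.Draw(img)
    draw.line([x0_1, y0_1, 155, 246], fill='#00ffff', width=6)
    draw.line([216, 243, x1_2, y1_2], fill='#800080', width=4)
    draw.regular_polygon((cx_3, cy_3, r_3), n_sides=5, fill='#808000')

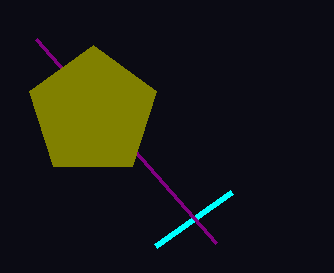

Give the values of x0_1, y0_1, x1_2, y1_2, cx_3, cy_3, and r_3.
x0_1 = 231
y0_1 = 192
x1_2 = 36
y1_2 = 39
cx_3 = 93
cy_3 = 112
r_3 = 67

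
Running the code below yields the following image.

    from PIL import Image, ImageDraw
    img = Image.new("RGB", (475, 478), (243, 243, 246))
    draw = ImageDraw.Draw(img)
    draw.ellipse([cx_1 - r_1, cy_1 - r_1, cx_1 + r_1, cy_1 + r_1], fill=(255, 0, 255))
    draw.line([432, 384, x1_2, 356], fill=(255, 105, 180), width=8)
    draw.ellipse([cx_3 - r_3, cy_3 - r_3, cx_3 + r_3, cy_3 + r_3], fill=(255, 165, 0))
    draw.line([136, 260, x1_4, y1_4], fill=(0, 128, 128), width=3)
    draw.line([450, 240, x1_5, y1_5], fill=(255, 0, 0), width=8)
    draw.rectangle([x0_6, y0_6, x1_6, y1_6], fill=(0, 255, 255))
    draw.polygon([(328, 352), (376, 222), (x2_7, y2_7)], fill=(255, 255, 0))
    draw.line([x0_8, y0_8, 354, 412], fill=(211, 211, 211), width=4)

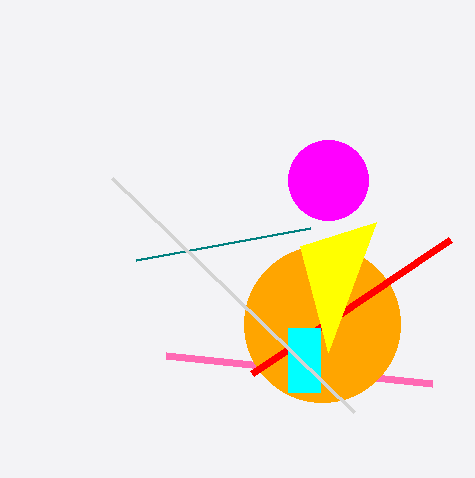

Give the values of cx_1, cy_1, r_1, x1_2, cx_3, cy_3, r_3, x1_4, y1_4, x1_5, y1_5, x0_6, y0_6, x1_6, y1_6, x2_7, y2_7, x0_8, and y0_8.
cx_1 = 328, cy_1 = 180, r_1 = 40, x1_2 = 166, cx_3 = 322, cy_3 = 324, r_3 = 78, x1_4 = 310, y1_4 = 228, x1_5 = 252, y1_5 = 374, x0_6 = 288, y0_6 = 328, x1_6 = 320, y1_6 = 392, x2_7 = 300, y2_7 = 246, x0_8 = 112, y0_8 = 178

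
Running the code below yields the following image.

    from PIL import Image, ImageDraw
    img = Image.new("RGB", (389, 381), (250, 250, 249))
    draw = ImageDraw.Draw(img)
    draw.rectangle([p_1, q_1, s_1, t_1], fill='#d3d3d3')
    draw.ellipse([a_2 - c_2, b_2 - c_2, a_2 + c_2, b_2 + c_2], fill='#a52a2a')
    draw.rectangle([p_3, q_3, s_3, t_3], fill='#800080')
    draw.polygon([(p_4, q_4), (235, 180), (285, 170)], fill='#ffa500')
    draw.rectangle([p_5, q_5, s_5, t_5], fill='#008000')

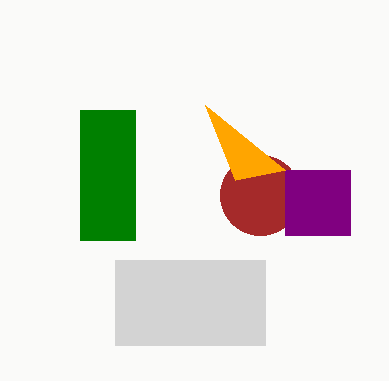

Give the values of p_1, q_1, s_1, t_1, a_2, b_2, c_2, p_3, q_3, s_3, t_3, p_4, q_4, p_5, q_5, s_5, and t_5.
p_1 = 115, q_1 = 260, s_1 = 265, t_1 = 345, a_2 = 260, b_2 = 195, c_2 = 40, p_3 = 285, q_3 = 170, s_3 = 350, t_3 = 235, p_4 = 205, q_4 = 105, p_5 = 80, q_5 = 110, s_5 = 135, t_5 = 240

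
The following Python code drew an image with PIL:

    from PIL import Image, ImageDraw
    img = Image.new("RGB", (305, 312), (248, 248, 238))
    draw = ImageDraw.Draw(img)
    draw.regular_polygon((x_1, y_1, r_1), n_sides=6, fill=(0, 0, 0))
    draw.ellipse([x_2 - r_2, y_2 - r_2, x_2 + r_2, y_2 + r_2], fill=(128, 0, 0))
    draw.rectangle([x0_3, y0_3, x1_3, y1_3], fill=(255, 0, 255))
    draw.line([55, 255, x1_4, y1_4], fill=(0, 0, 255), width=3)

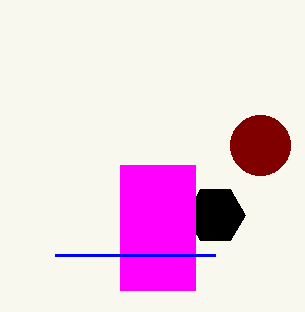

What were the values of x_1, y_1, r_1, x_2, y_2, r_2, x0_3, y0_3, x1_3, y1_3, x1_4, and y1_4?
x_1 = 215; y_1 = 215; r_1 = 30; x_2 = 260; y_2 = 145; r_2 = 30; x0_3 = 120; y0_3 = 165; x1_3 = 195; y1_3 = 290; x1_4 = 215; y1_4 = 255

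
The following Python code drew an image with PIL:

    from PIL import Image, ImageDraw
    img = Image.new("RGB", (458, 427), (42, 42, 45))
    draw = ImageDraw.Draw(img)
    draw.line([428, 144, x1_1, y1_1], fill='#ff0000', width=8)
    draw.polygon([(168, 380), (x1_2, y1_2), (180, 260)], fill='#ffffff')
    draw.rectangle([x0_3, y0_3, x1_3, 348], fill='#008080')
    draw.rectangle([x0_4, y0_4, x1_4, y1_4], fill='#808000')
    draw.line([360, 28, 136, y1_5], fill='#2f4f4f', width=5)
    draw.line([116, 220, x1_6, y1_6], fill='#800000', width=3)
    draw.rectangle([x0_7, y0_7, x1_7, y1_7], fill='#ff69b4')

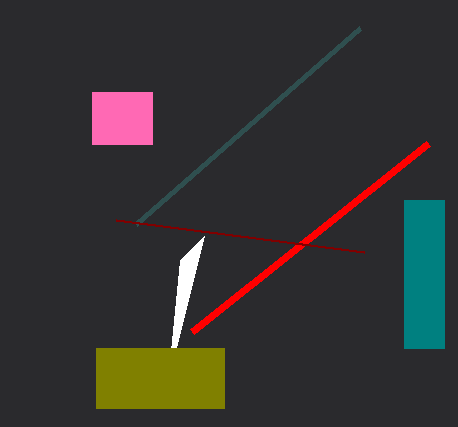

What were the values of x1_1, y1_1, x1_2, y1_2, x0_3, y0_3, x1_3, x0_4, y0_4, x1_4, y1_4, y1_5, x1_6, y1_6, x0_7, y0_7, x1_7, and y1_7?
x1_1 = 192; y1_1 = 332; x1_2 = 204; y1_2 = 236; x0_3 = 404; y0_3 = 200; x1_3 = 444; x0_4 = 96; y0_4 = 348; x1_4 = 224; y1_4 = 408; y1_5 = 224; x1_6 = 364; y1_6 = 252; x0_7 = 92; y0_7 = 92; x1_7 = 152; y1_7 = 144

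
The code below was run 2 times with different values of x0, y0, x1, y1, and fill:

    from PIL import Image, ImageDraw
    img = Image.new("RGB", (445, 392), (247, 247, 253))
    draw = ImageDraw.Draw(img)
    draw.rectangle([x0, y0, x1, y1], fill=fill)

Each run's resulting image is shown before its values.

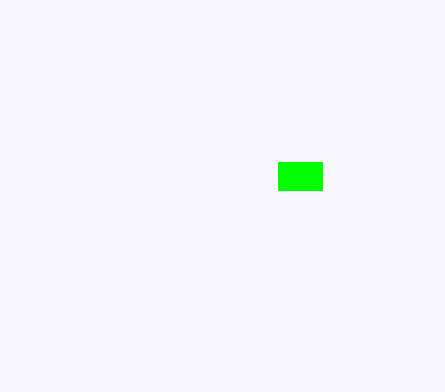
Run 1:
x0 = 278
y0 = 162
x1 = 322
y1 = 190
fill = 'lime'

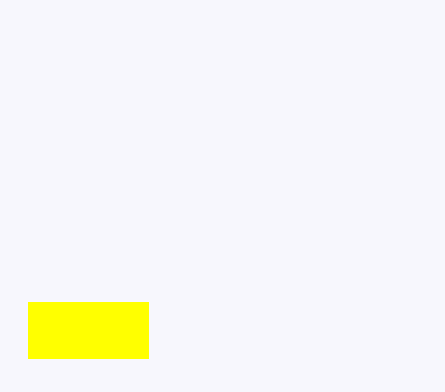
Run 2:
x0 = 28, y0 = 302, x1 = 148, y1 = 358, fill = 'yellow'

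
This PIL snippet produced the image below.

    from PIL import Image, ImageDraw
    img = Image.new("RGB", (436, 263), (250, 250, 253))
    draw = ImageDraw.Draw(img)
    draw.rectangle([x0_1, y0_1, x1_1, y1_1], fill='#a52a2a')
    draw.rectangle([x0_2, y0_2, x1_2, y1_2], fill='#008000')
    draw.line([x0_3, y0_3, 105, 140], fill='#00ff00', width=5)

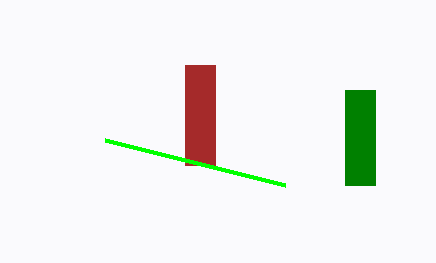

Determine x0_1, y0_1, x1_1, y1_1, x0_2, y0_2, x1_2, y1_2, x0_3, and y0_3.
x0_1 = 185; y0_1 = 65; x1_1 = 215; y1_1 = 165; x0_2 = 345; y0_2 = 90; x1_2 = 375; y1_2 = 185; x0_3 = 285; y0_3 = 185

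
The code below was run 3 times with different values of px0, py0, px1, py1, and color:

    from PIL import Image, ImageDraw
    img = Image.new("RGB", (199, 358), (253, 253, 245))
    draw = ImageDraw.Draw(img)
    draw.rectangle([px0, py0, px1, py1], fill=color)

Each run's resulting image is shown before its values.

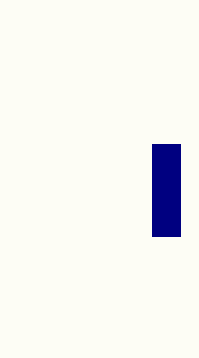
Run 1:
px0 = 152; py0 = 144; px1 = 180; py1 = 236; color = 'navy'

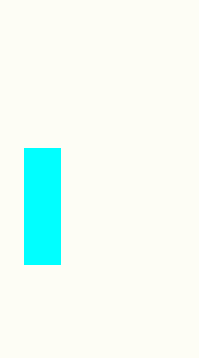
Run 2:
px0 = 24, py0 = 148, px1 = 60, py1 = 264, color = 'cyan'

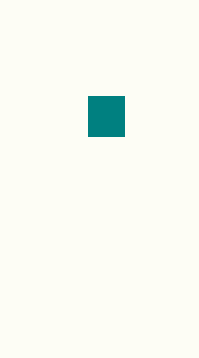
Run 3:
px0 = 88; py0 = 96; px1 = 124; py1 = 136; color = 'teal'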